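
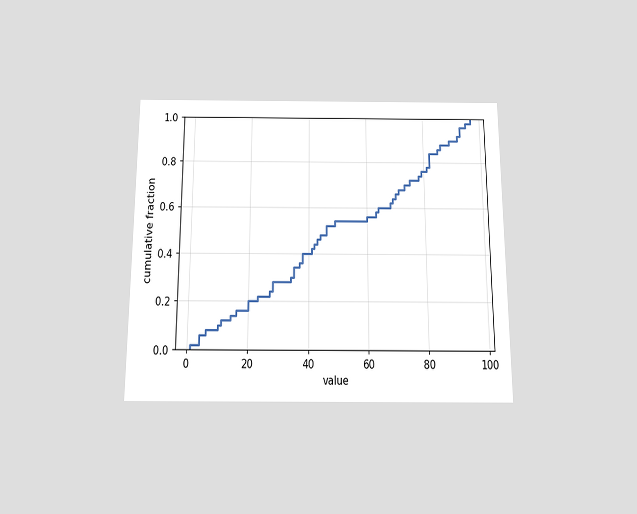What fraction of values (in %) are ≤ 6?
The chart is viewed slightly from below. At x=6 the ECDF step is at 8%.

8%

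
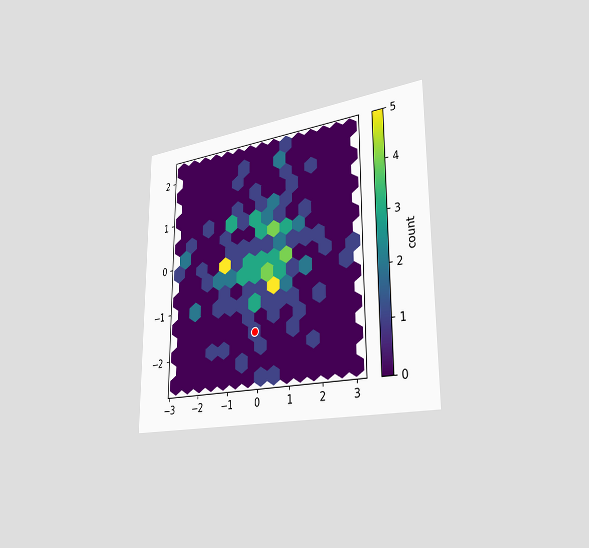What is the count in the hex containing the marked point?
1

The chart is viewed slightly from the right. The marked hex reads 1 on the colorbar.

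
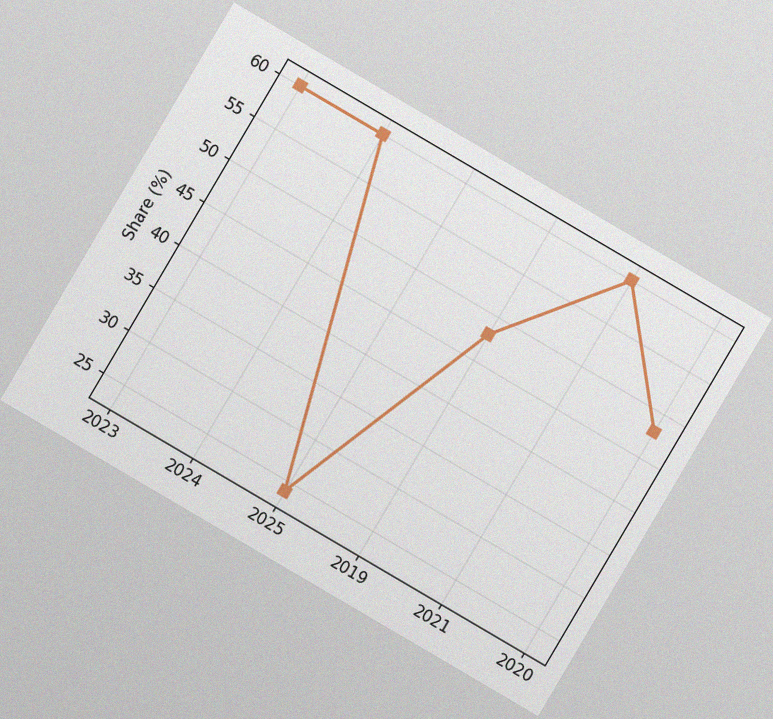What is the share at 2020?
48%

The chart is tilted about 30° clockwise, with some photo noise. At 2020, the line is at 48%.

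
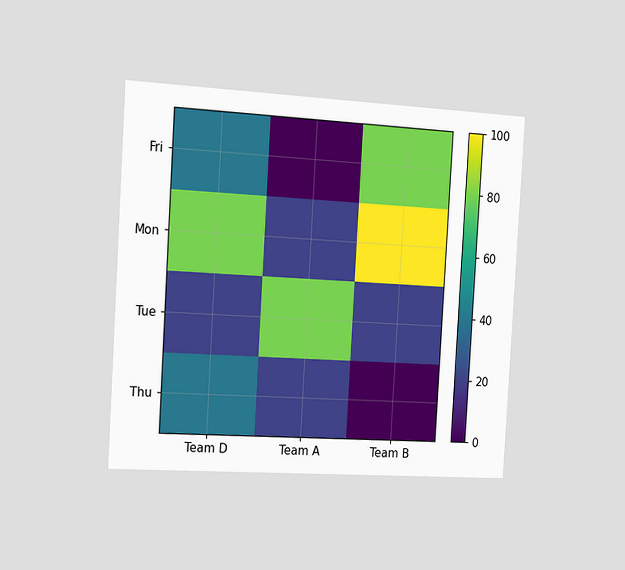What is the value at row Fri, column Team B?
80

The chart is tilted about 3° clockwise and viewed slightly from the left. Matching cell (Fri, Team B) against the colorbar gives 80.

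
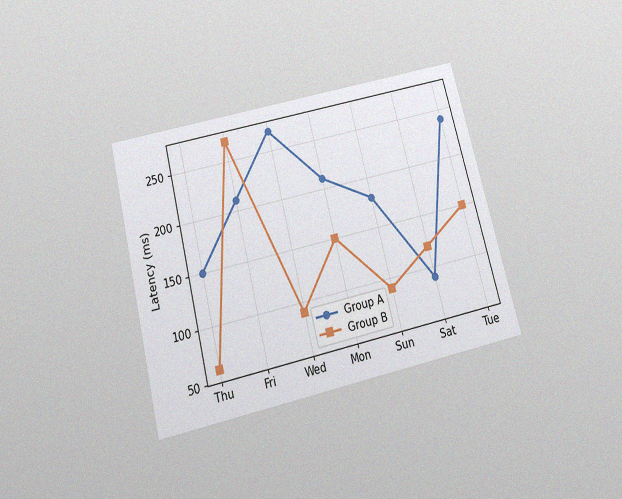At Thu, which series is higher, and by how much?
The chart is tilted about 14° counter-clockwise and viewed slightly from below, with some photo noise. At Thu, Group A sits above the other line by 90ms.

Group A, by 90ms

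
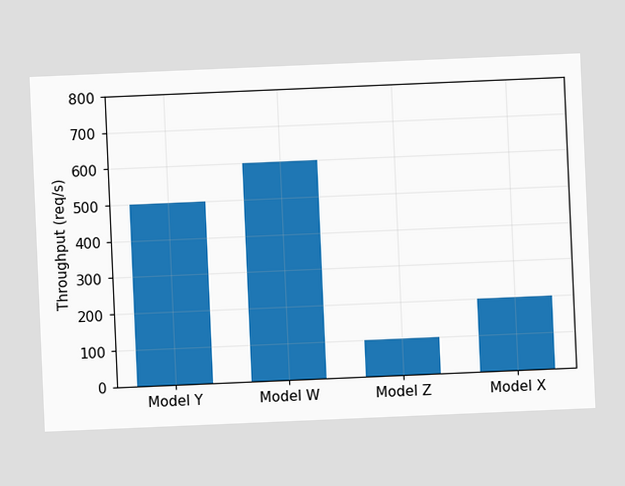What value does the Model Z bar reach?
100req/s

The chart is tilted about 2° counter-clockwise. Reading along the chart's y-axis, the Model Z bar reaches 100req/s.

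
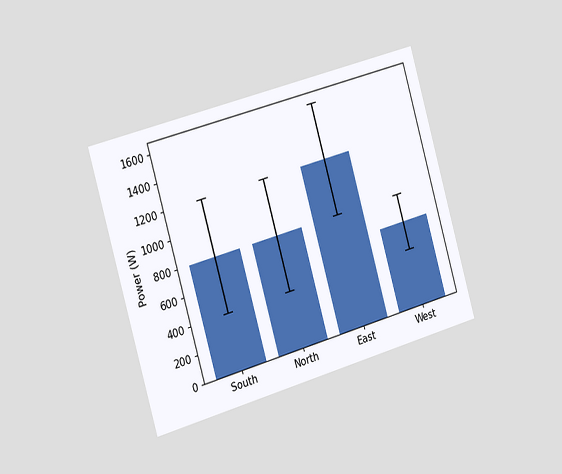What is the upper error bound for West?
The chart is tilted about 16° counter-clockwise and viewed slightly from the left. The West bar's upper whisker reaches 800W.

800W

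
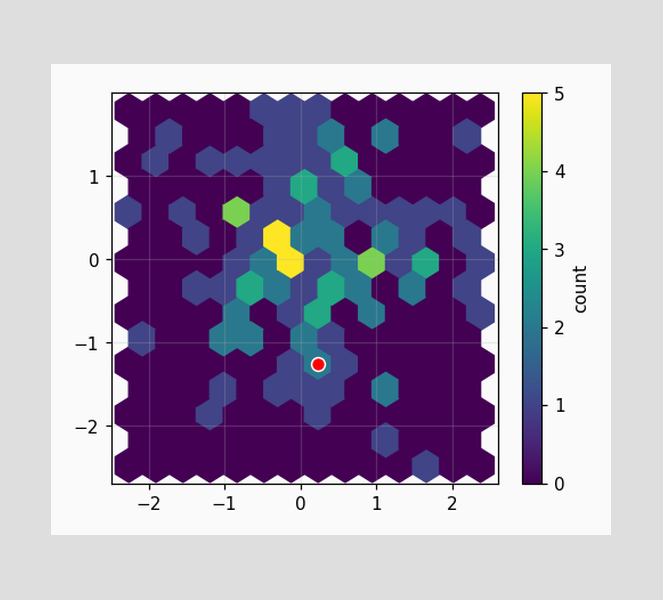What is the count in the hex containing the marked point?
2

The marked hex reads 2 on the colorbar.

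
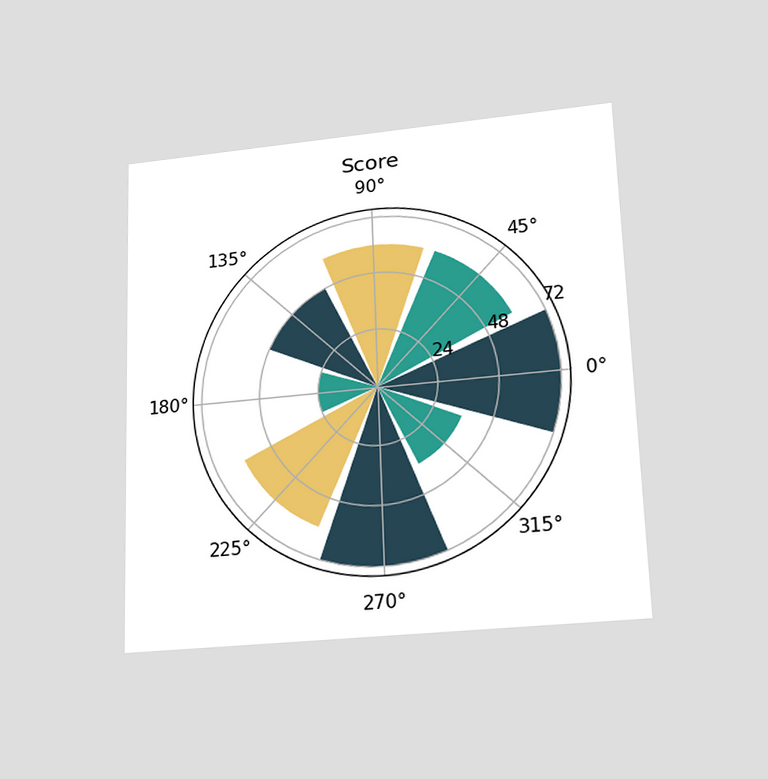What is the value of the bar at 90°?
The chart is viewed slightly from below. The bar at 90° reaches 60 on the radial axis.

60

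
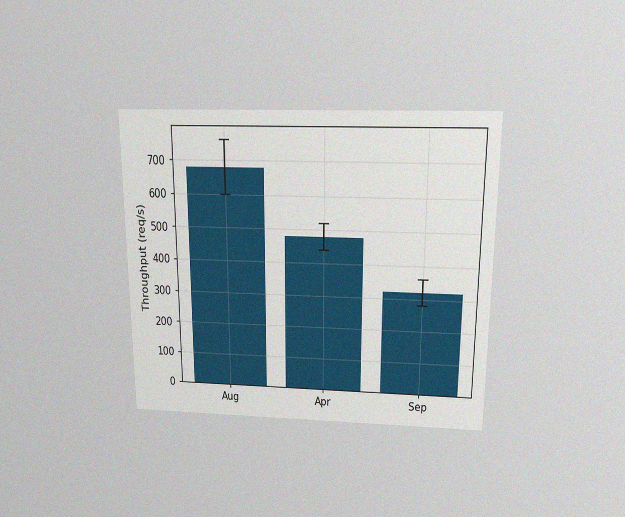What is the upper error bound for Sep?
The chart is viewed slightly from above, with some photo noise. The Sep bar's upper whisker reaches 360req/s.

360req/s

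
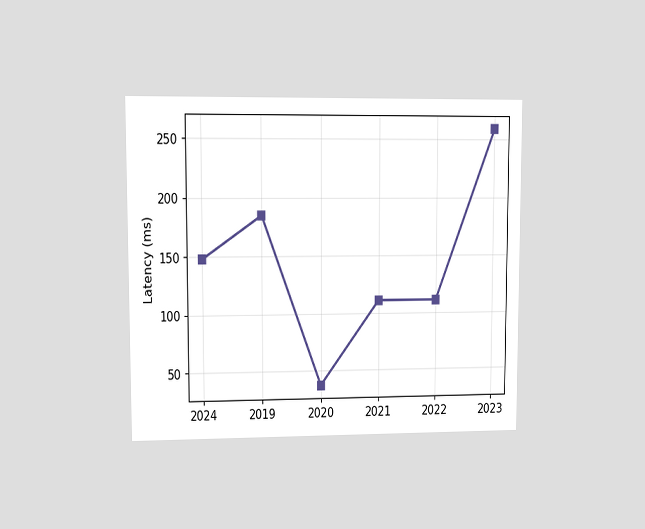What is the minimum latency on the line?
The chart is viewed at a slight angle. The lowest point is at 2020, and reading across to the y-axis gives 37ms.

37ms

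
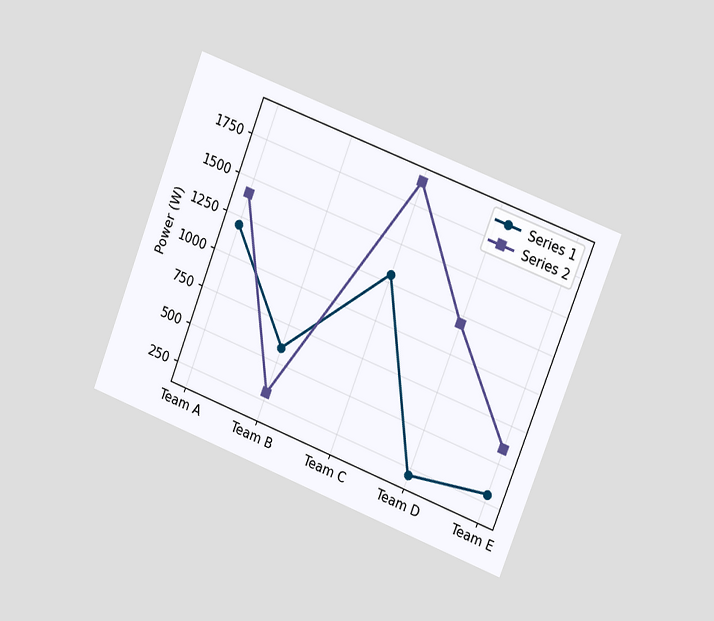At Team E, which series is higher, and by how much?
The chart is tilted about 21° clockwise and viewed at a slight angle. At Team E, Series 2 sits above the other line by 300W.

Series 2, by 300W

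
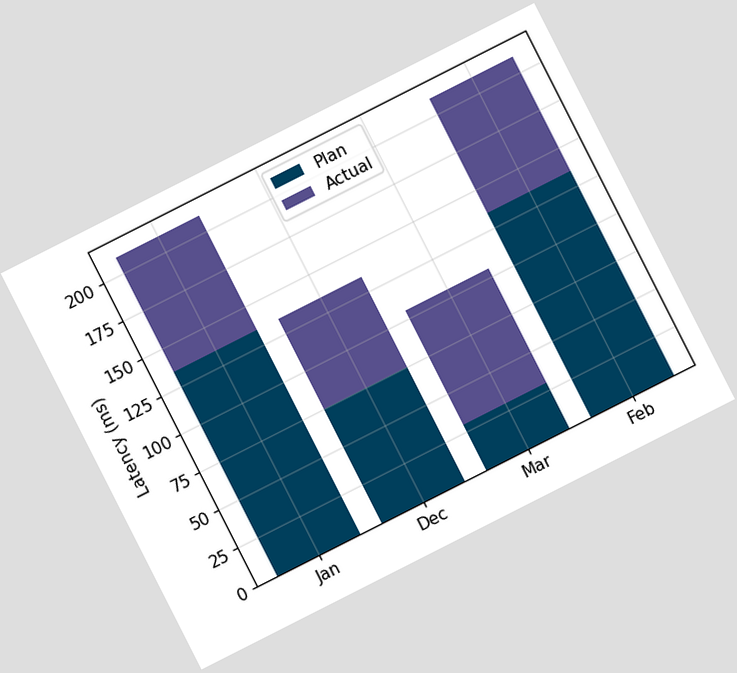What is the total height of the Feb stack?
The chart is tilted about 27° counter-clockwise. The Feb stack's top reaches 210ms on the y-axis.

210ms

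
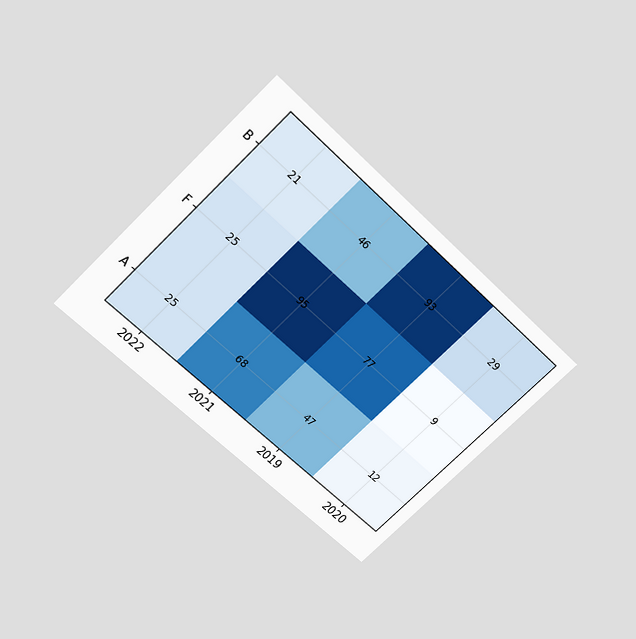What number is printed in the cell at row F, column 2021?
95

The chart is tilted about 45° clockwise and viewed slightly from above. The (F, 2021) cell reads 95.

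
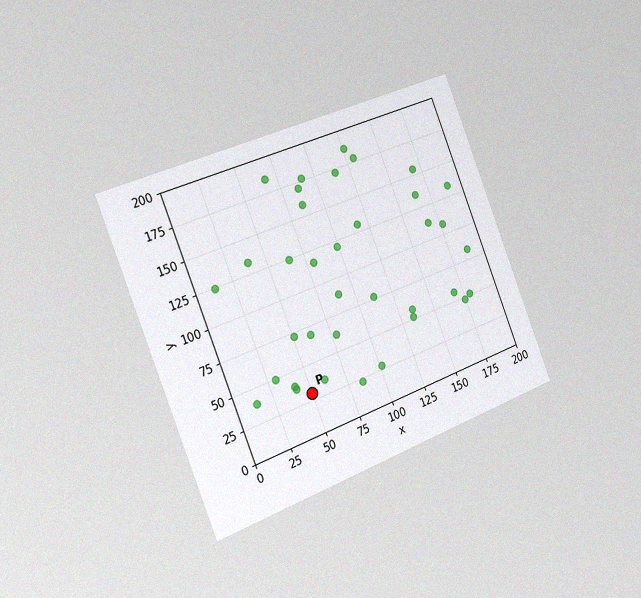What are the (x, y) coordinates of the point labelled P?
(50, 30)

The chart is tilted about 21° counter-clockwise and viewed slightly from the left, with some photo noise. Following the gridlines from P to each axis, P sits at (50, 30).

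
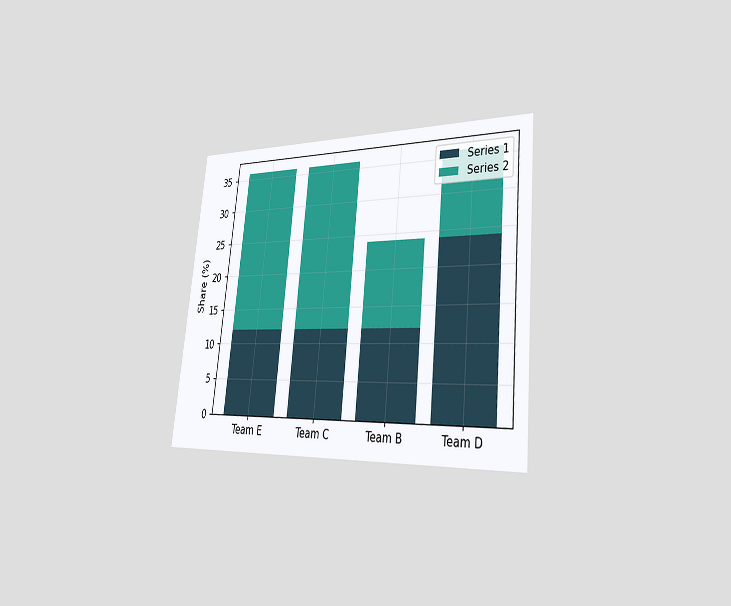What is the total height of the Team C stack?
36%

The chart is tilted about 6° clockwise and viewed slightly from the right. The Team C stack's top reaches 36% on the y-axis.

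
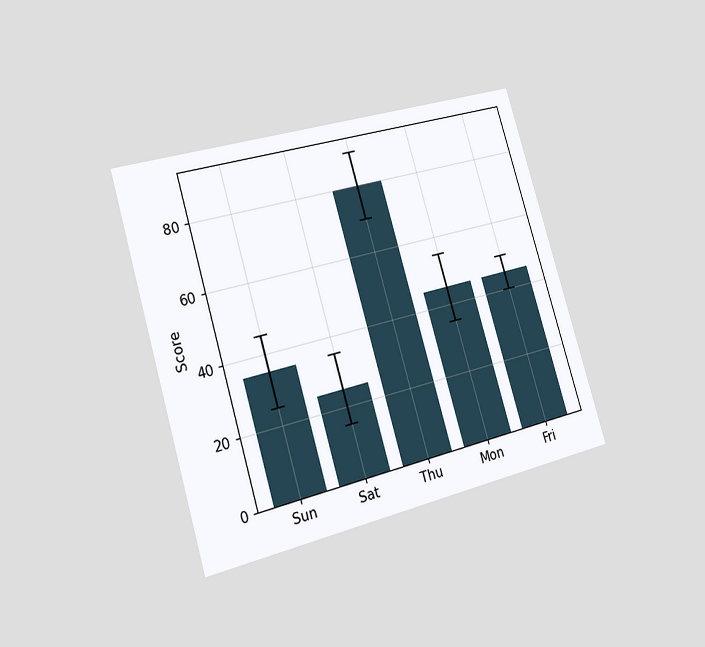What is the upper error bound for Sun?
45

The chart is tilted about 16° counter-clockwise and viewed slightly from the left. The Sun bar's upper whisker reaches 45.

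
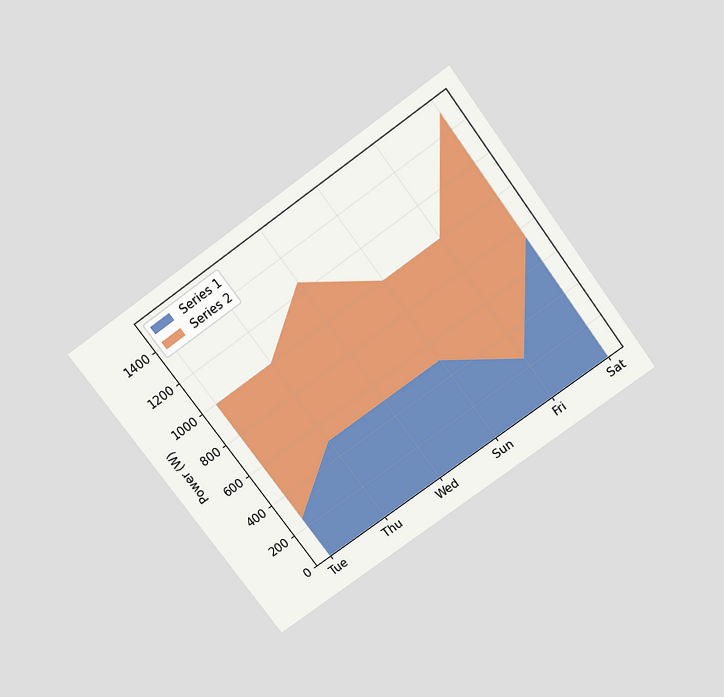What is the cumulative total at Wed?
The chart is tilted about 36° counter-clockwise and viewed slightly from above. The stacked total at Wed reaches 1250W.

1250W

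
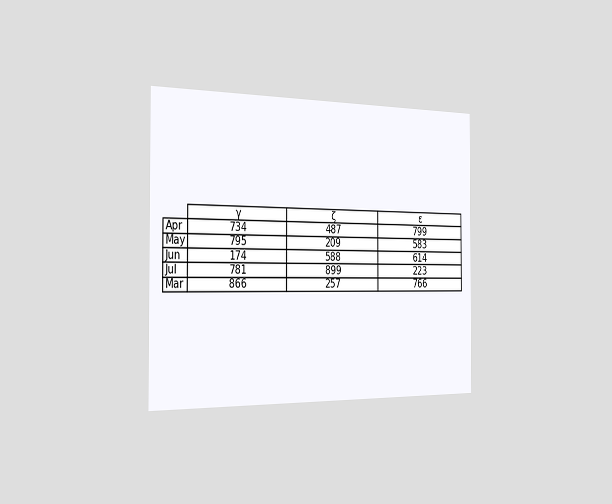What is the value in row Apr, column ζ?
The chart is viewed slightly from the left. The (Apr, ζ) cell reads 487.

487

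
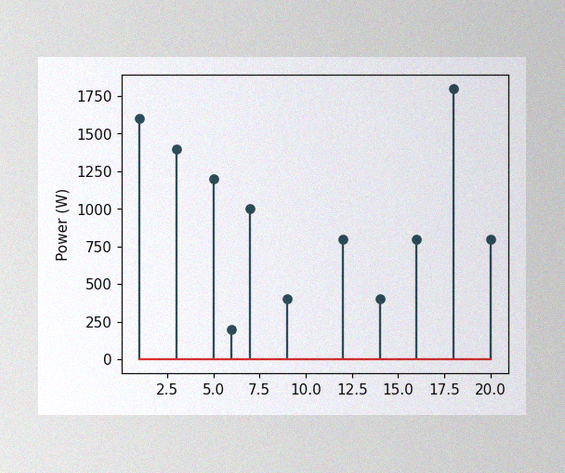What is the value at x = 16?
The image has some photo noise and uneven lighting. The stem at x=16 reaches 800W.

800W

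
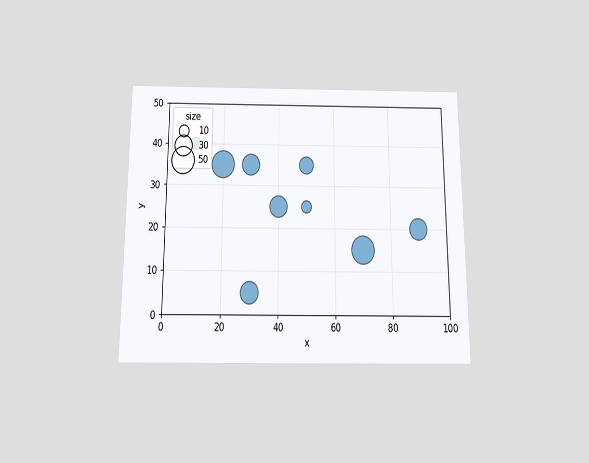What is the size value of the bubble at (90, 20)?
The chart is viewed slightly from below. Matching the bubble at (90, 20) against the size legend gives 30.

30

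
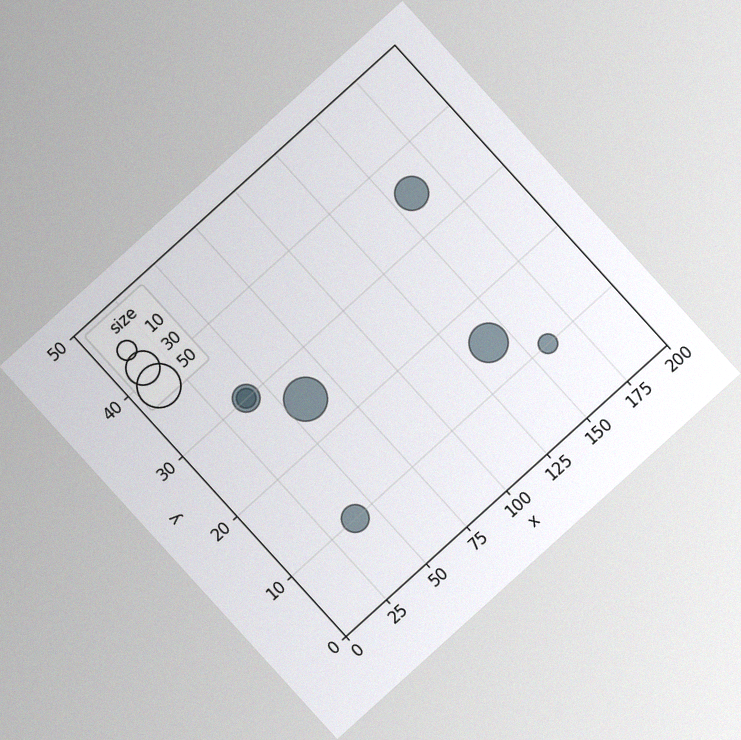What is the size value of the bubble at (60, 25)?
50

The chart is tilted about 42° counter-clockwise, with some photo noise. Matching the bubble at (60, 25) against the size legend gives 50.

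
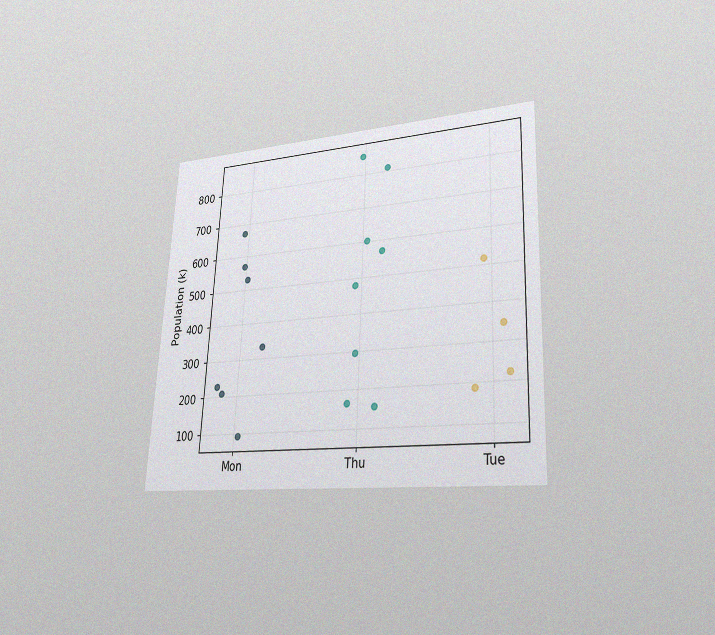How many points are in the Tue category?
The chart is tilted about 3° clockwise and viewed at a slight angle, with some photo noise. Counting the markers in the Tue column gives 4.

4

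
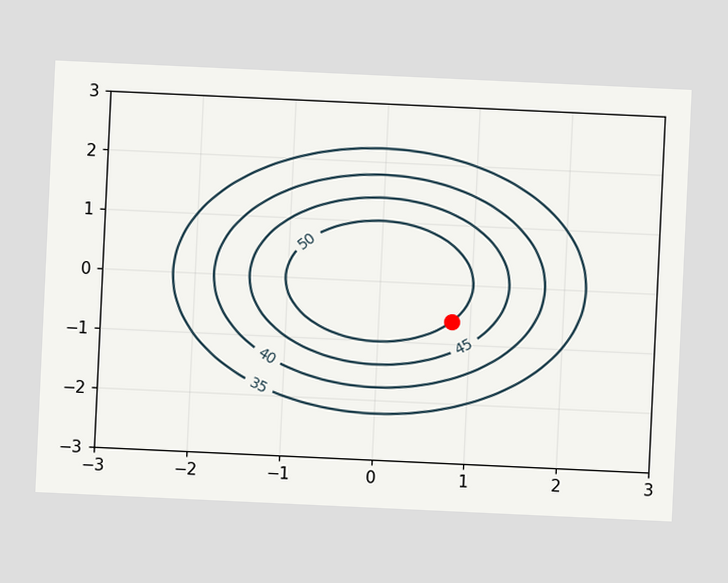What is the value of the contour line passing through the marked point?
50

The chart is tilted about 3° clockwise. The marked point sits on the contour labelled 50.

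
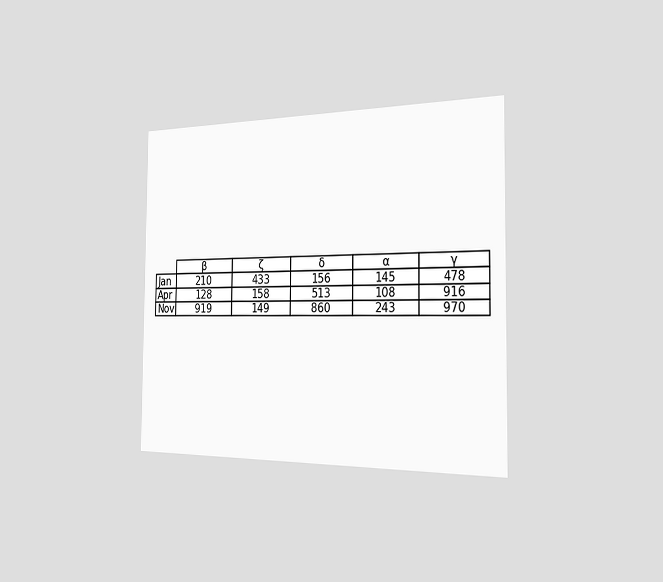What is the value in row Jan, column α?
145

The chart is viewed slightly from the right. The (Jan, α) cell reads 145.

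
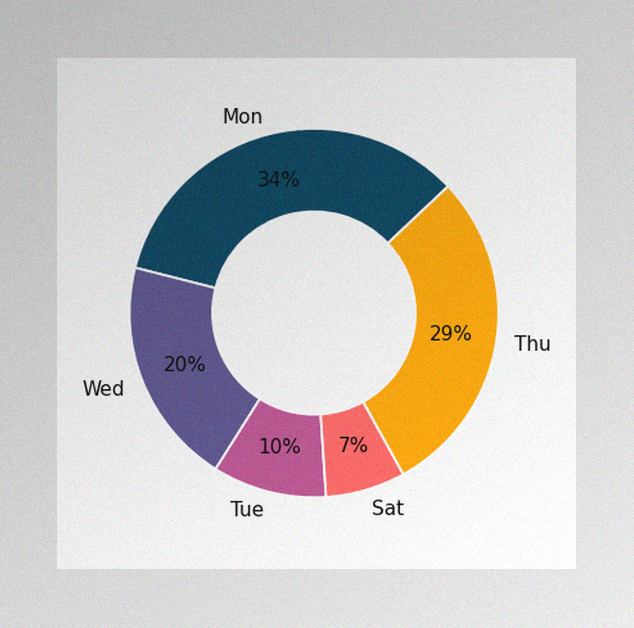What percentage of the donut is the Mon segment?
The image has some photo noise and uneven lighting. The Mon segment takes up 34% of the ring.

34%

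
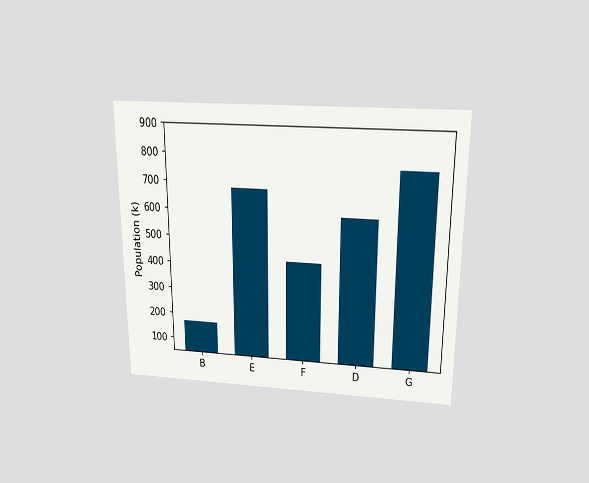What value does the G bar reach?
The chart is viewed slightly from above. Reading along the chart's y-axis, the G bar reaches 765k.

765k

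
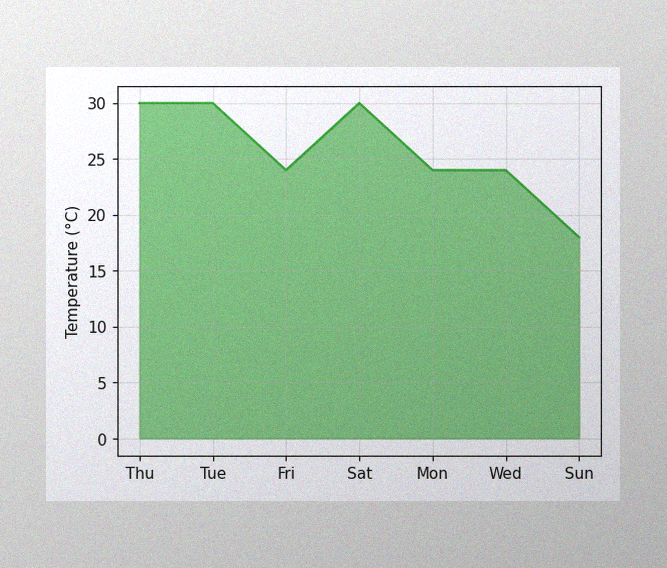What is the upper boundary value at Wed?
24°C

The image has some photo noise and uneven lighting. At Wed the upper boundary is at 24°C.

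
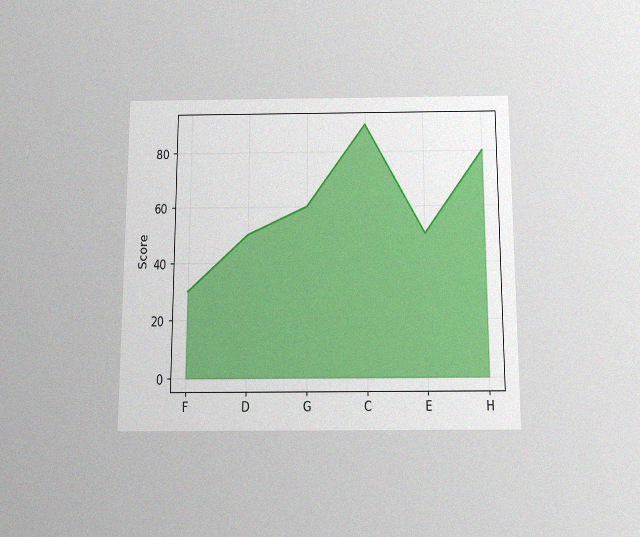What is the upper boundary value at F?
30

The chart is viewed slightly from below, with some photo noise. At F the upper boundary is at 30.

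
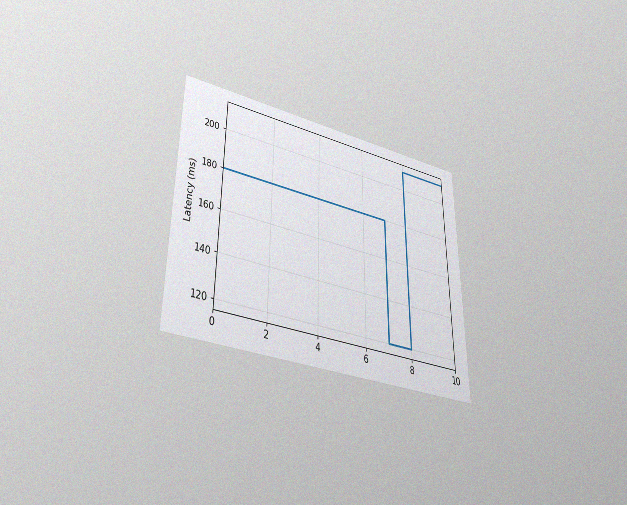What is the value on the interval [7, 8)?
120ms

The chart is viewed slightly from below, with some photo noise. On [7, 8) the step sits at 120ms.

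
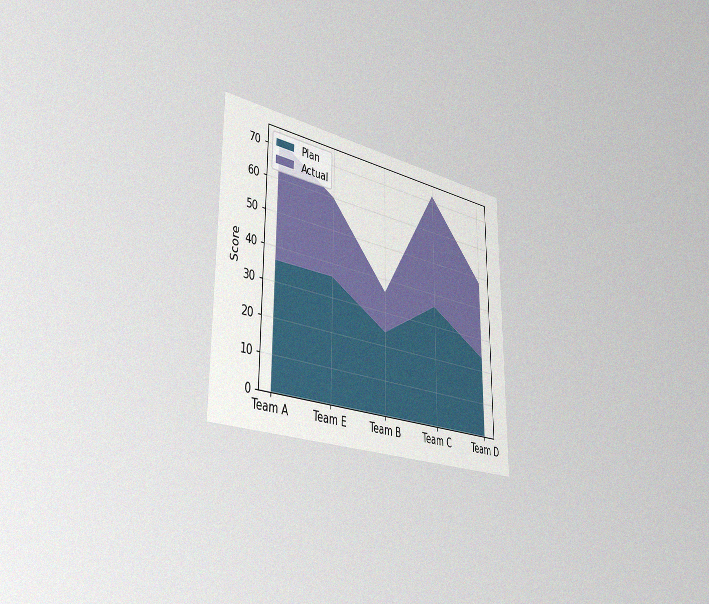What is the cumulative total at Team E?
60

The chart is viewed slightly from the left, with some photo noise. The stacked total at Team E reaches 60.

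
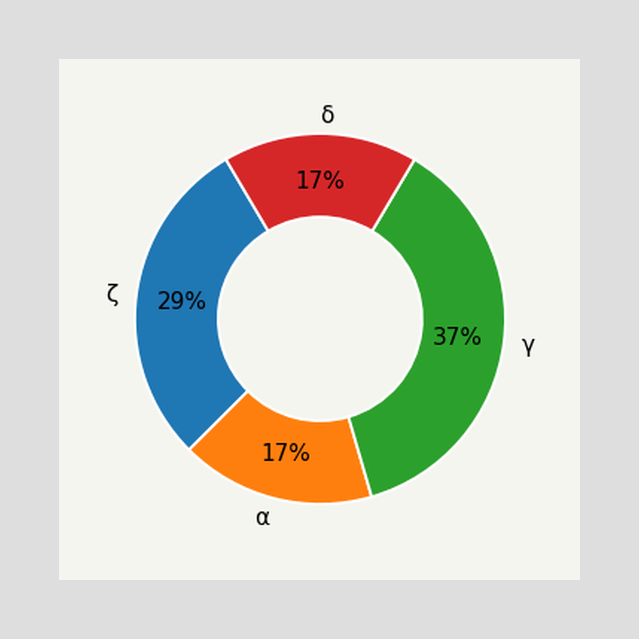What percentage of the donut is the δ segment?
The δ segment takes up 17% of the ring.

17%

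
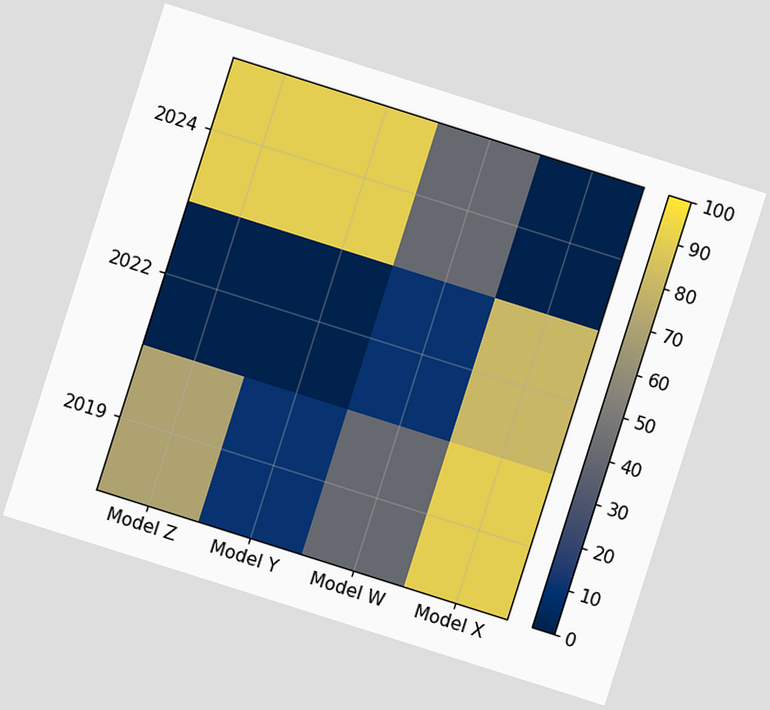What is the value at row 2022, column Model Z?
The chart is tilted about 18° clockwise. Matching cell (2022, Model Z) against the colorbar gives 0.

0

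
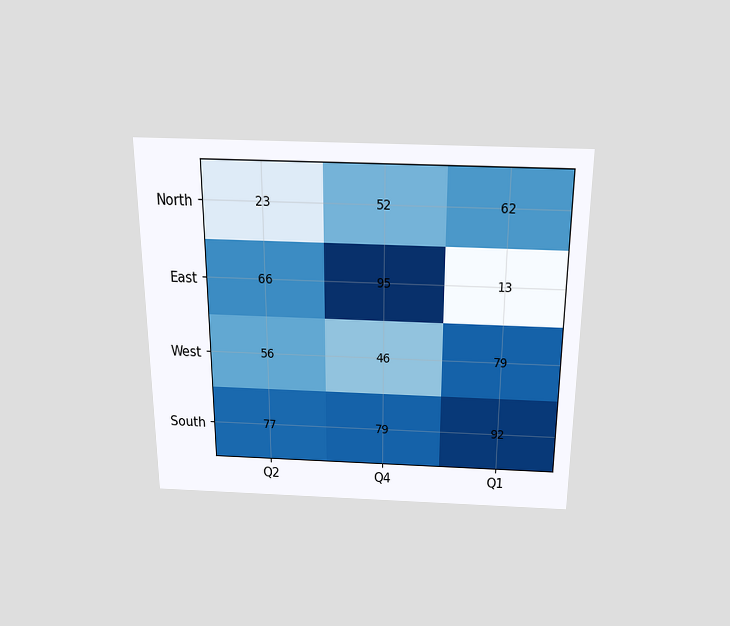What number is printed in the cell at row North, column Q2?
23

The chart is viewed slightly from above. The (North, Q2) cell reads 23.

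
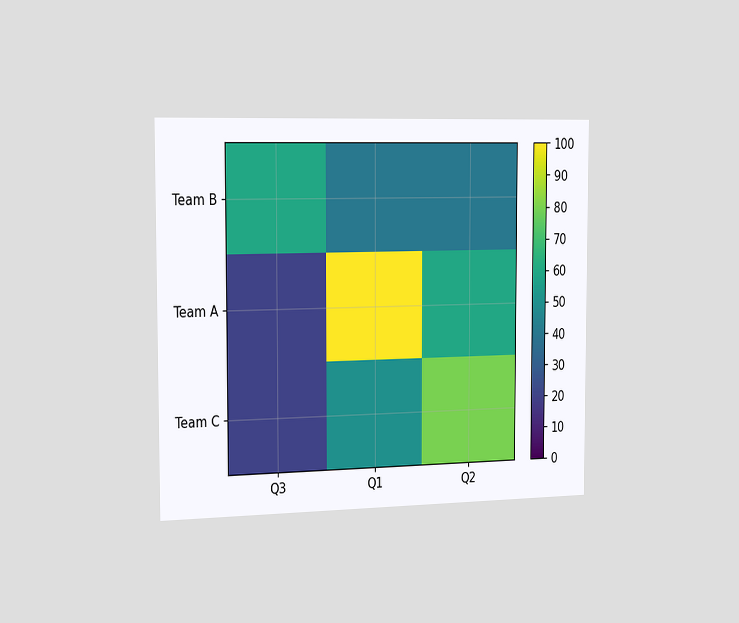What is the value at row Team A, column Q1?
100

The chart is viewed slightly from the left. Matching cell (Team A, Q1) against the colorbar gives 100.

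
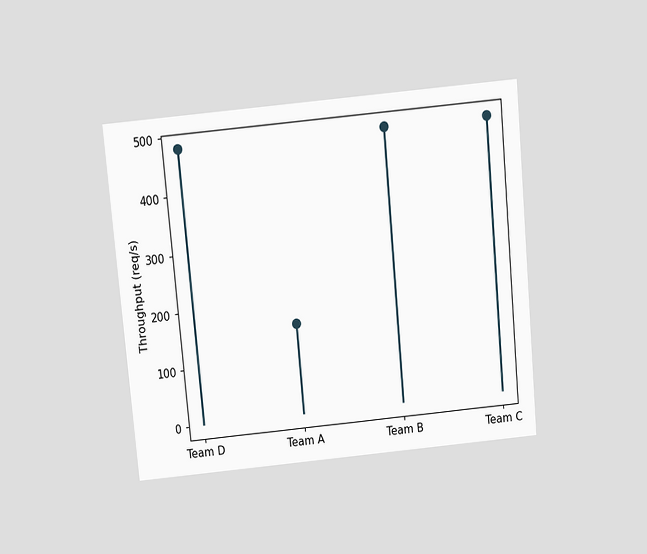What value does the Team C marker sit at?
The chart is tilted about 5° counter-clockwise and viewed slightly from above. The Team C marker sits at 480req/s.

480req/s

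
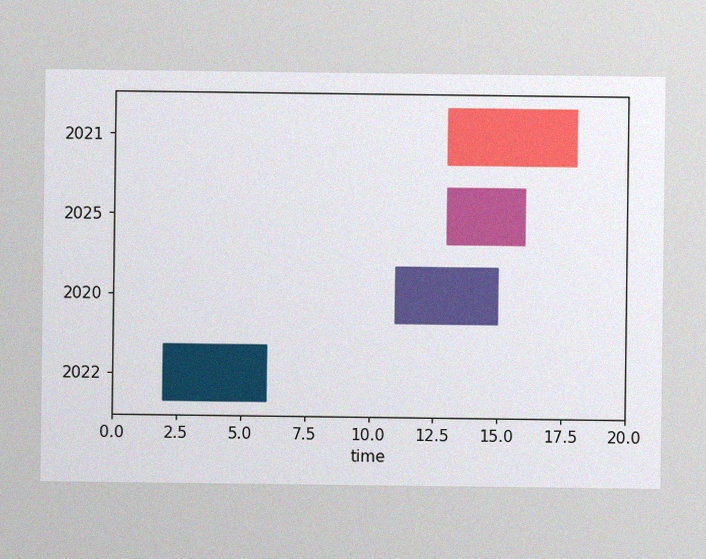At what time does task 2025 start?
The image has some photo noise and uneven lighting. The 2025 bar begins at t=13.

13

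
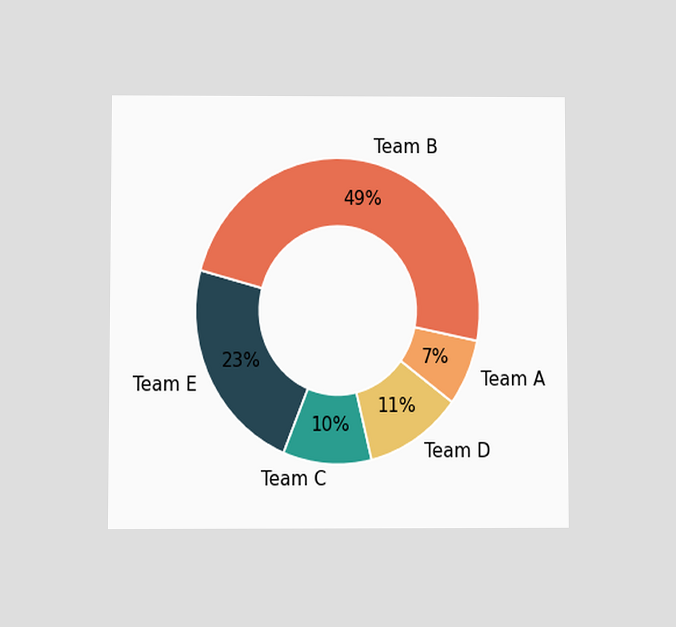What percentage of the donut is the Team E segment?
23%

The chart is viewed at a slight angle. The Team E segment takes up 23% of the ring.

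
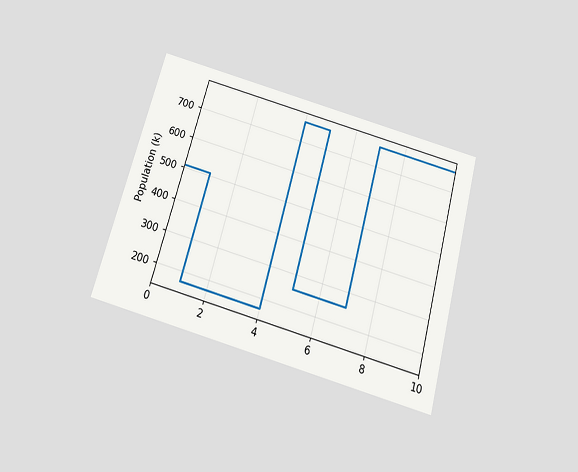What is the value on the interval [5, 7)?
The chart is tilted about 15° clockwise and viewed slightly from below. On [5, 7) the step sits at 255k.

255k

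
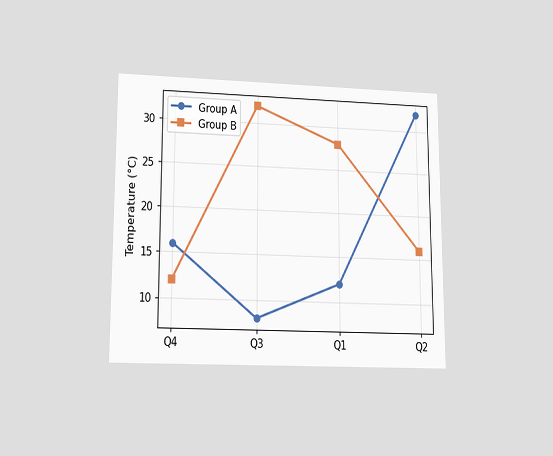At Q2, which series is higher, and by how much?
Group A, by 16°C

The chart is viewed slightly from below. At Q2, Group A sits above the other line by 16°C.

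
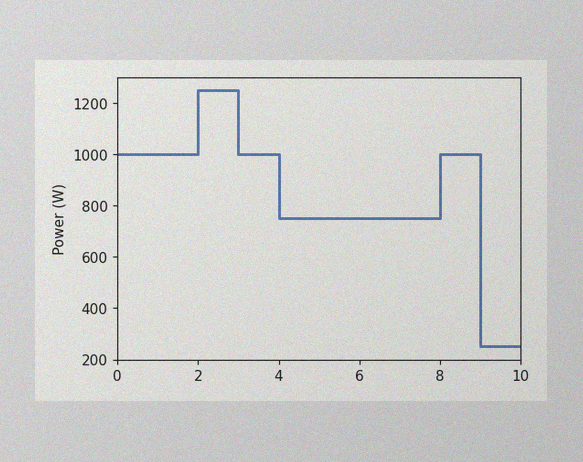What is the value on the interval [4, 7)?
750W

The image has some photo noise and uneven lighting. On [4, 7) the step sits at 750W.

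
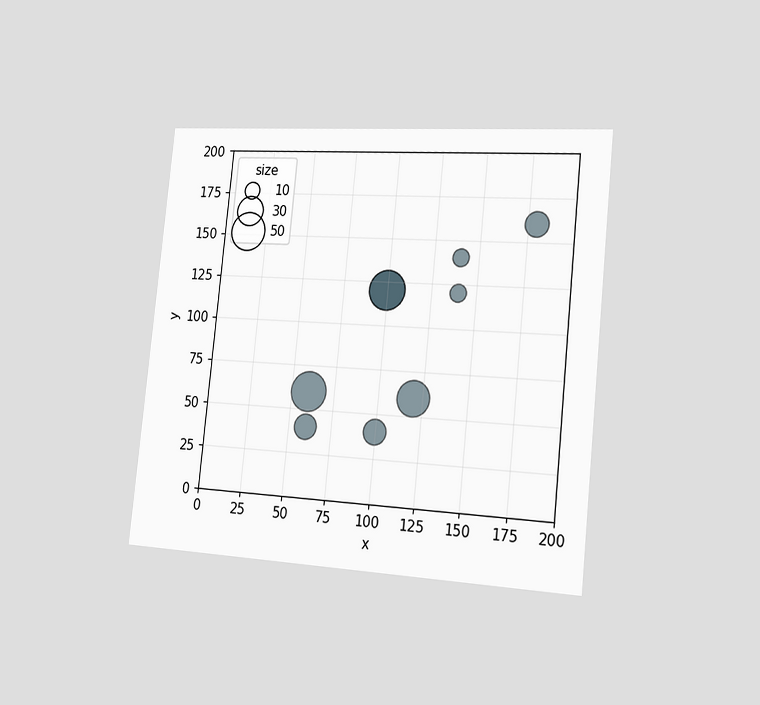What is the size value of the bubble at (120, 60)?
40

The chart is tilted about 6° clockwise and viewed slightly from the right. Matching the bubble at (120, 60) against the size legend gives 40.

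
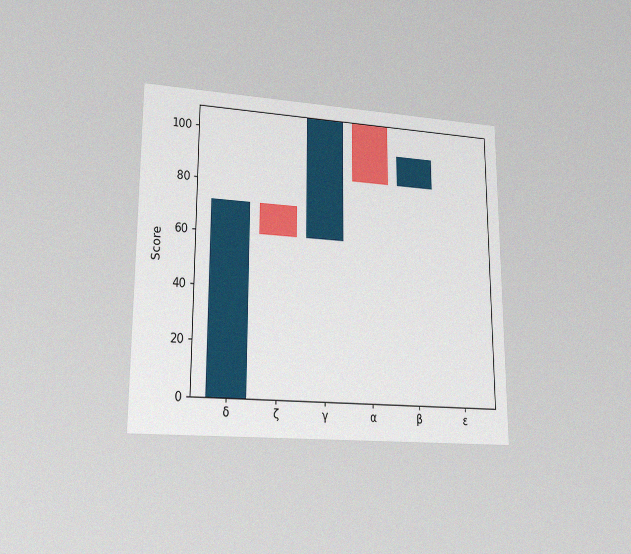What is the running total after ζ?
The chart is viewed at a slight angle, with some photo noise. After ζ the running total reaches 60.

60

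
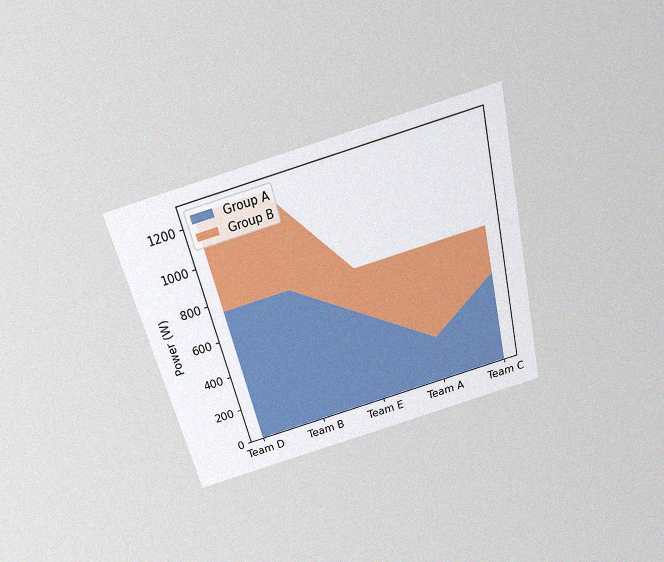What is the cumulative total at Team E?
750W

The chart is tilted about 14° counter-clockwise and viewed slightly from above, with some photo noise. The stacked total at Team E reaches 750W.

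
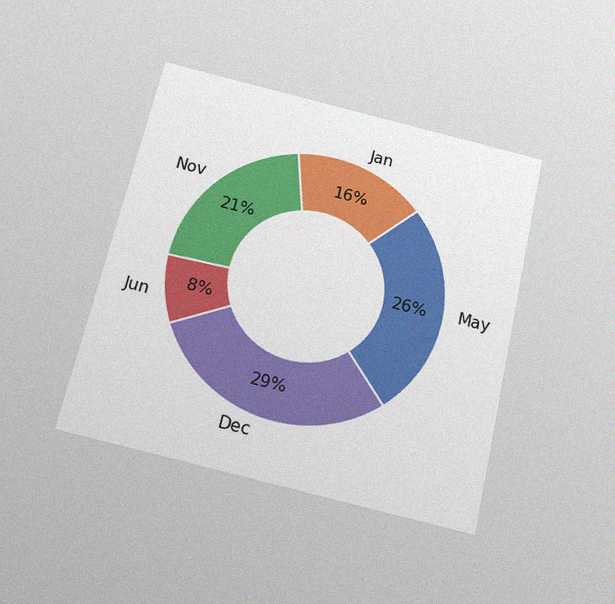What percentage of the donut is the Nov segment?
The chart is tilted about 13° clockwise and viewed slightly from below, with some photo noise. The Nov segment takes up 21% of the ring.

21%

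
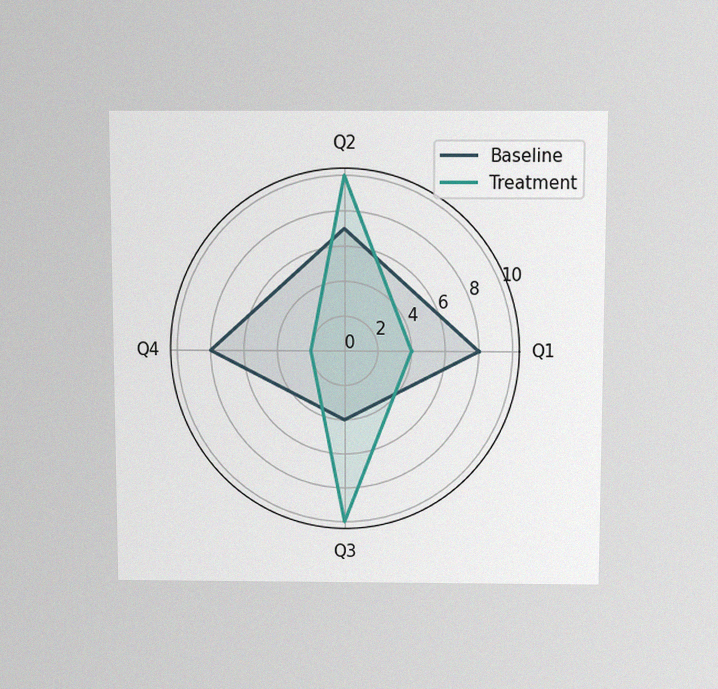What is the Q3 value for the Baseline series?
4

The chart is viewed slightly from above, with some photo noise. On the Q3 axis, Baseline reaches 4.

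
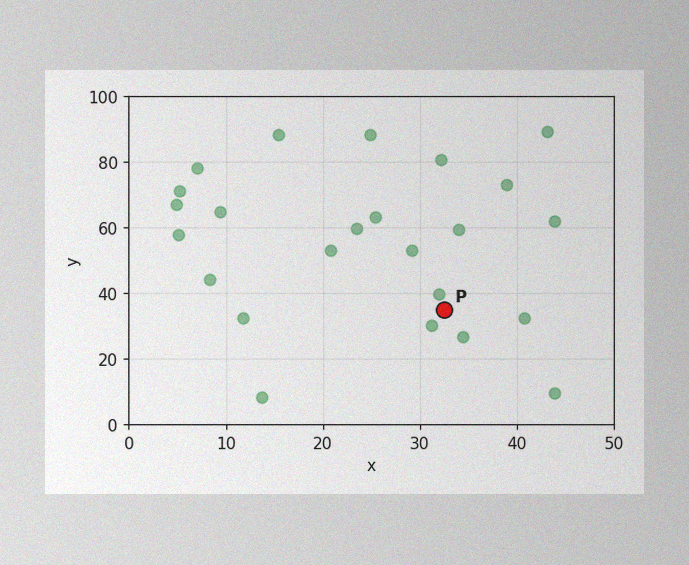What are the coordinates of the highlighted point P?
The image has some photo noise and uneven lighting. Following the gridlines from P to each axis, P sits at (32.5, 35).

(32.5, 35)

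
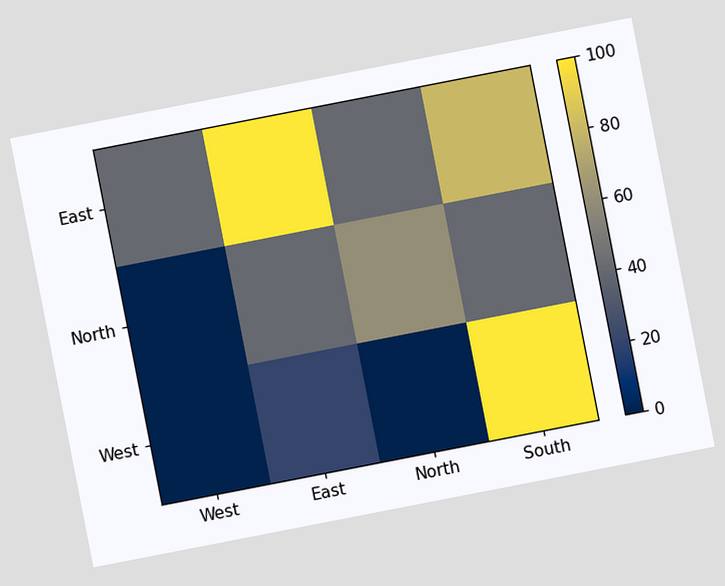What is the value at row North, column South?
The chart is tilted about 11° counter-clockwise. Matching cell (North, South) against the colorbar gives 40.

40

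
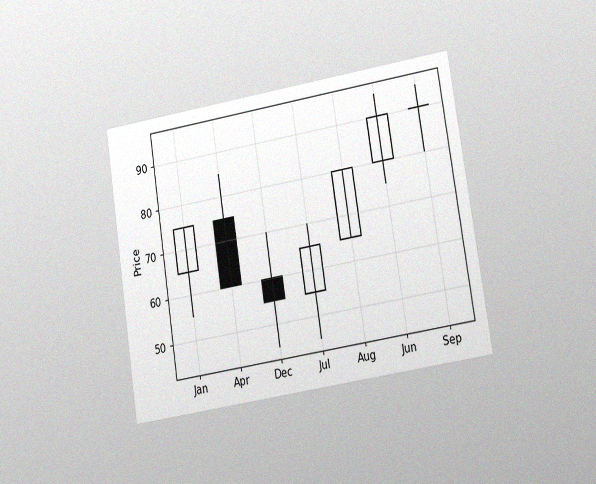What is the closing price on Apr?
The chart is tilted about 9° counter-clockwise and viewed at a slight angle, with some photo noise. The Apr candle closes at 60.

60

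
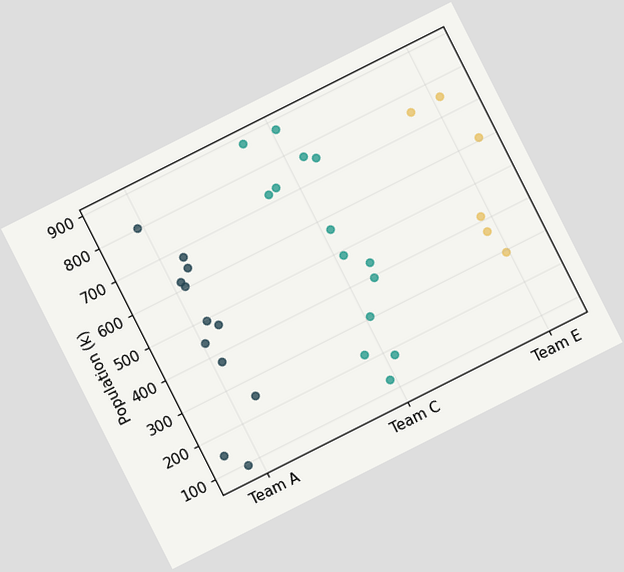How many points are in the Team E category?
The chart is tilted about 27° counter-clockwise. Counting the markers in the Team E column gives 6.

6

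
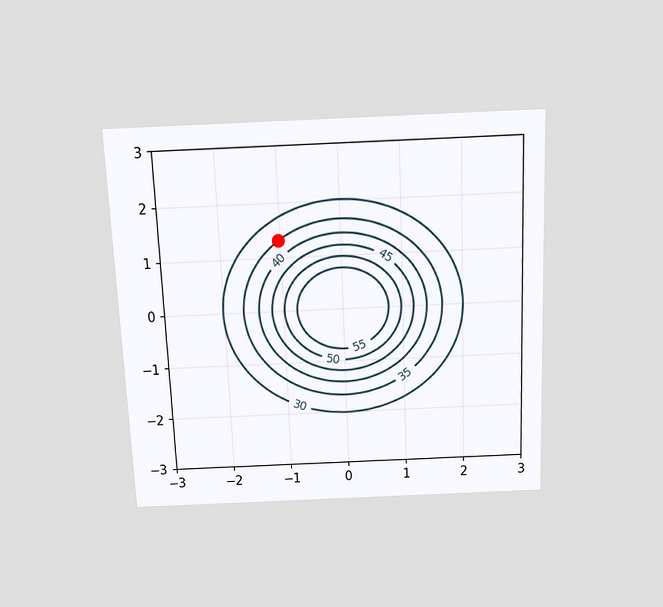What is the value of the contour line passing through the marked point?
35

The chart is tilted about 2° counter-clockwise and viewed slightly from above. The marked point sits on the contour labelled 35.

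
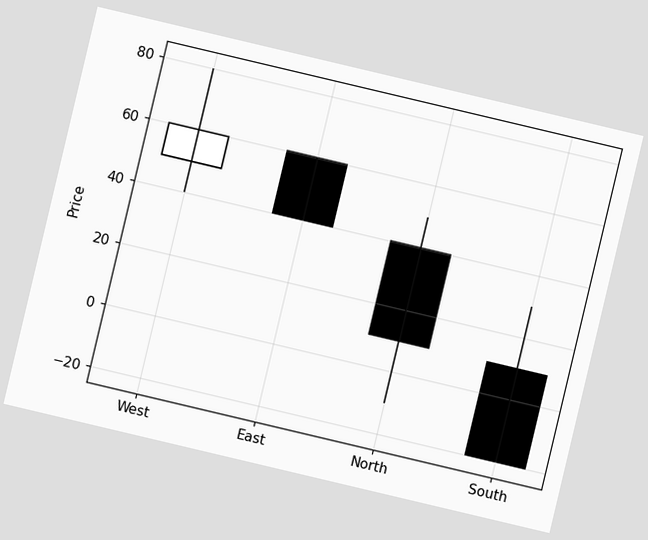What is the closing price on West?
The chart is tilted about 13° clockwise. The West candle closes at 60.

60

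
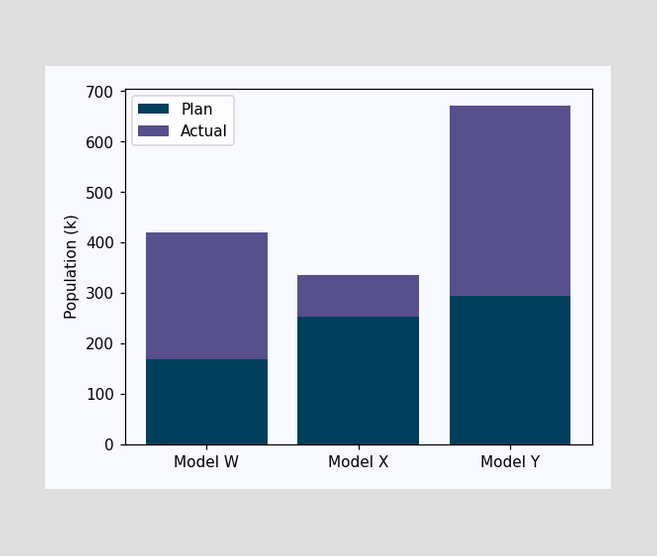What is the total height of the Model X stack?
The Model X stack's top reaches 336k on the y-axis.

336k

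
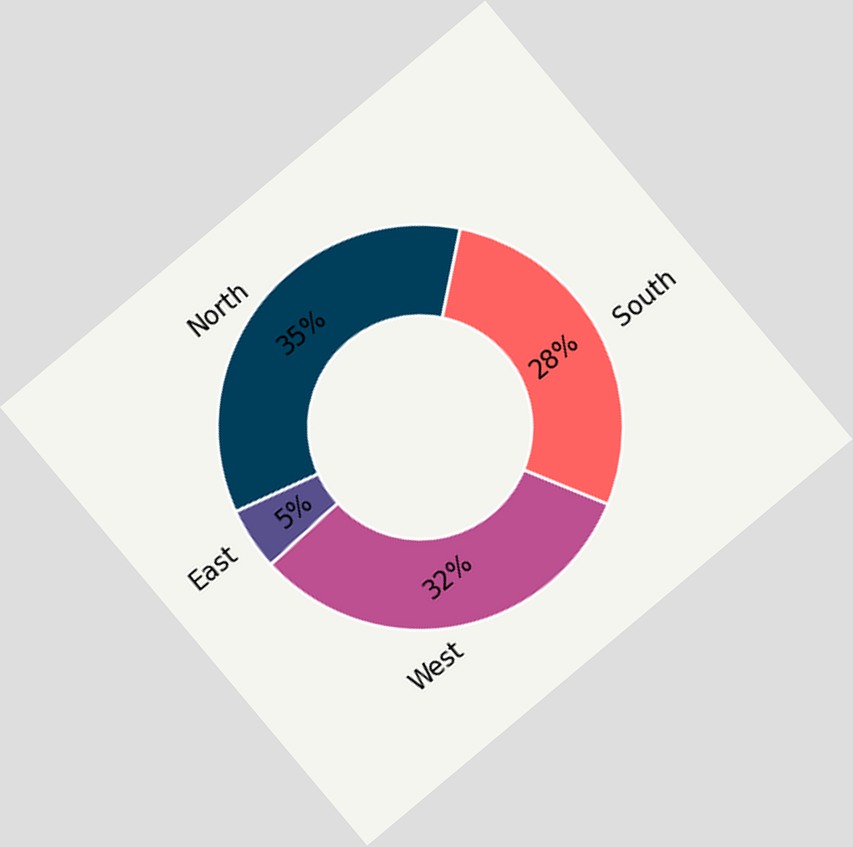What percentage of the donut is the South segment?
The chart is tilted about 40° counter-clockwise. The South segment takes up 28% of the ring.

28%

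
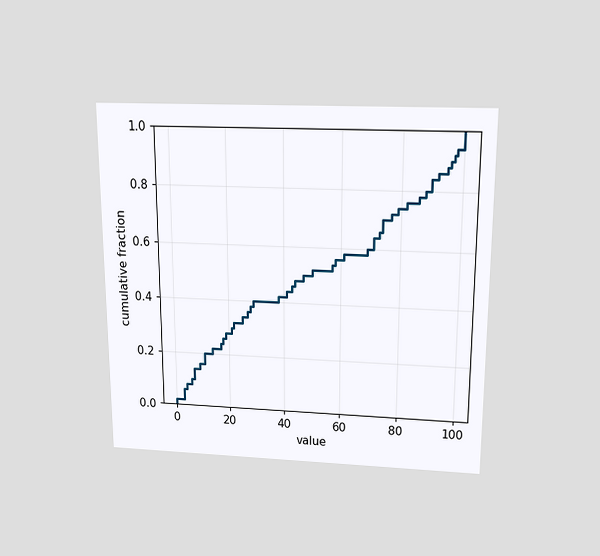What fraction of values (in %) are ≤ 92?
The chart is viewed slightly from above. At x=92 the ECDF step is at 86%.

86%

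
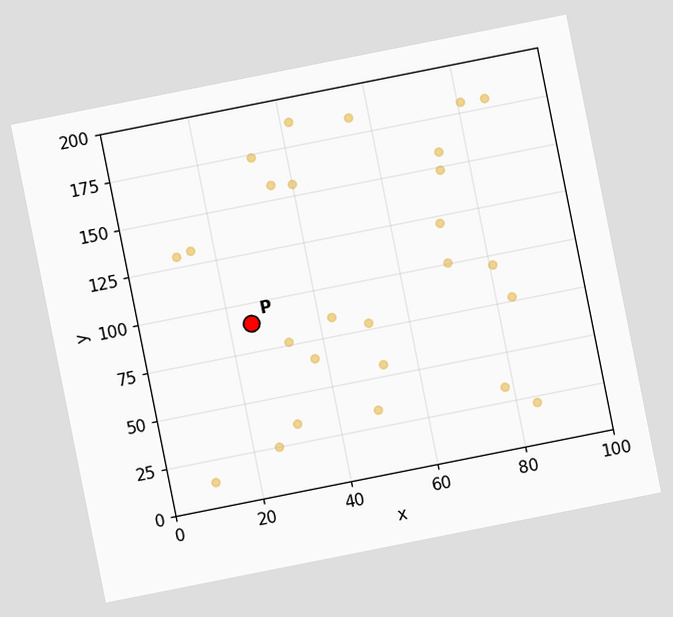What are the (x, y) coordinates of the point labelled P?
The chart is tilted about 11° counter-clockwise. Following the gridlines from P to each axis, P sits at (25, 90).

(25, 90)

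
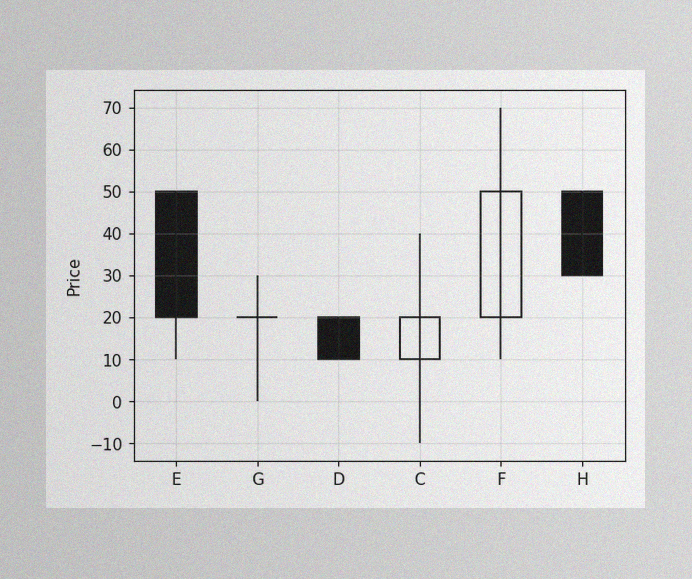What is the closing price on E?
The image has some photo noise and uneven lighting. The E candle closes at 20.

20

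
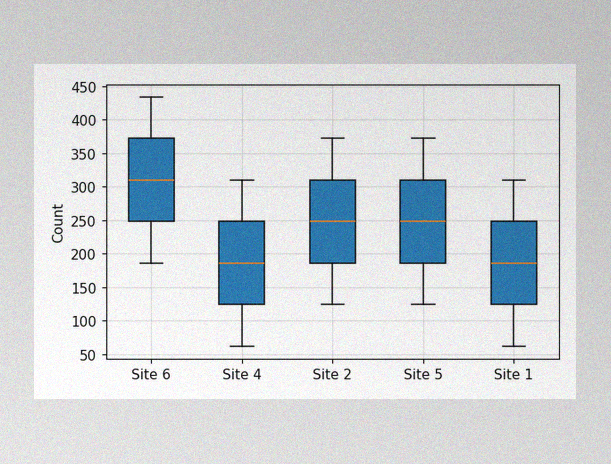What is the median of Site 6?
The image has some photo noise and uneven lighting. The median line in the Site 6 box sits at 310.

310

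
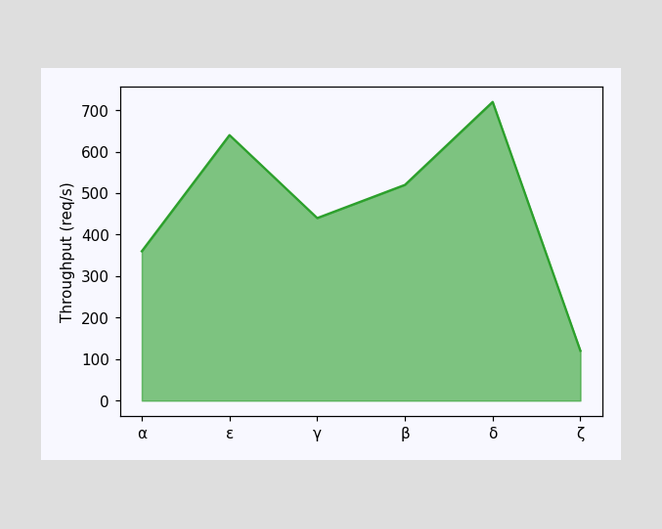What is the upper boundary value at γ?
At γ the upper boundary is at 440req/s.

440req/s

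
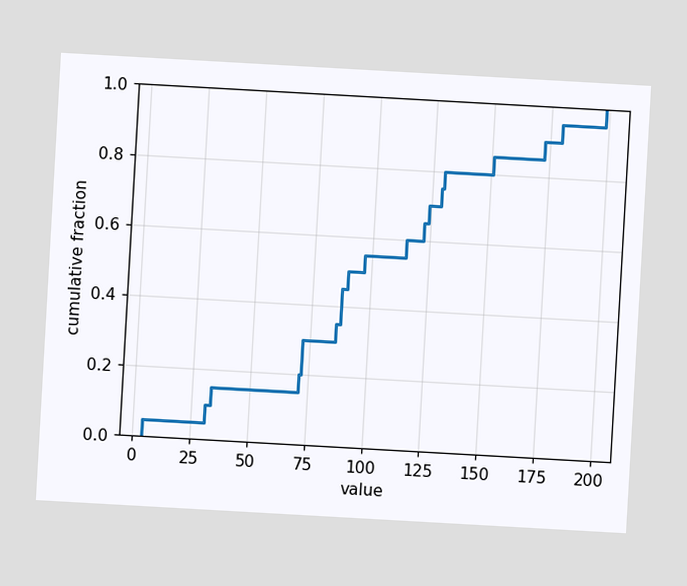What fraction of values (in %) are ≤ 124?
The chart is tilted about 3° clockwise. At x=124 the ECDF step is at 70%.

70%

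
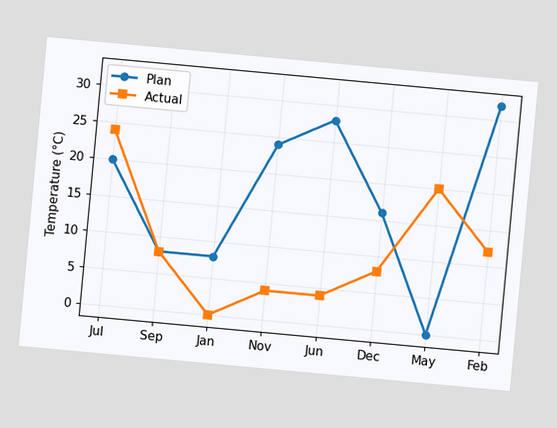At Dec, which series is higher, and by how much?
Plan, by 8°C

The chart is tilted about 5° clockwise. At Dec, Plan sits above the other line by 8°C.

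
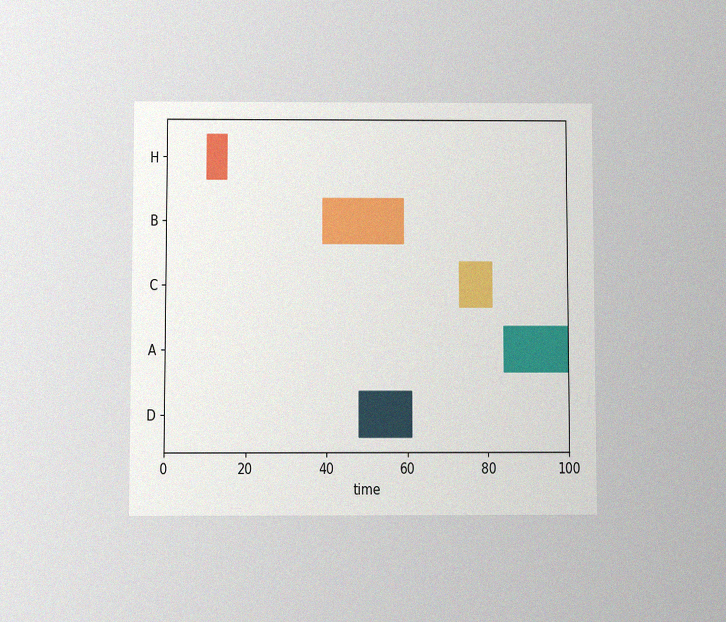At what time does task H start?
The chart is viewed at a slight angle, with some photo noise. The H bar begins at t=10.

10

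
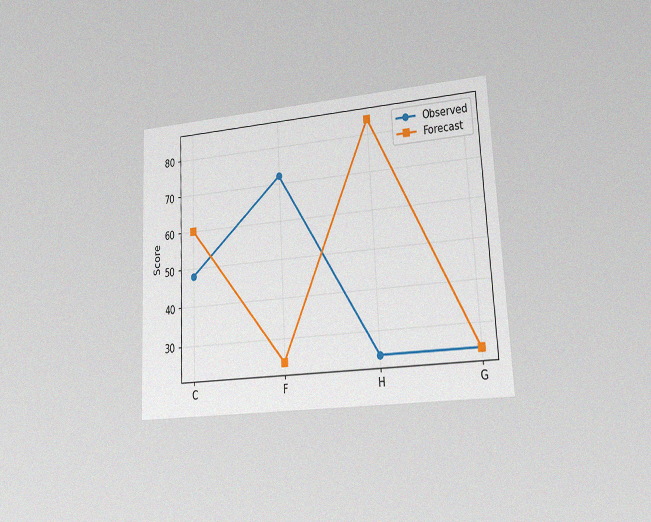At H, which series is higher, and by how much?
Forecast, by 60

The chart is tilted about 3° counter-clockwise and viewed at a slight angle, with some photo noise. At H, Forecast sits above the other line by 60.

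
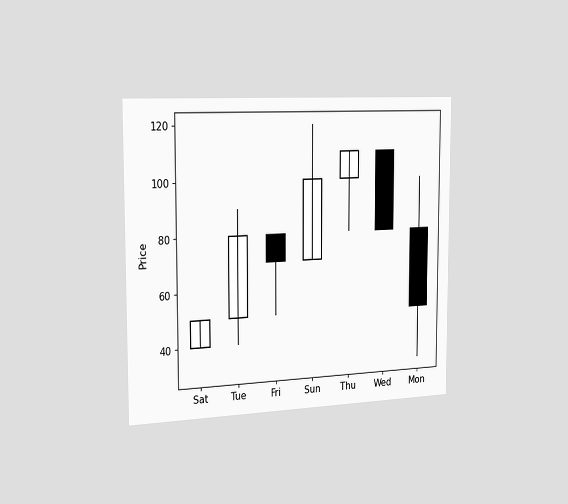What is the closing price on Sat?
50

The chart is viewed slightly from the left. The Sat candle closes at 50.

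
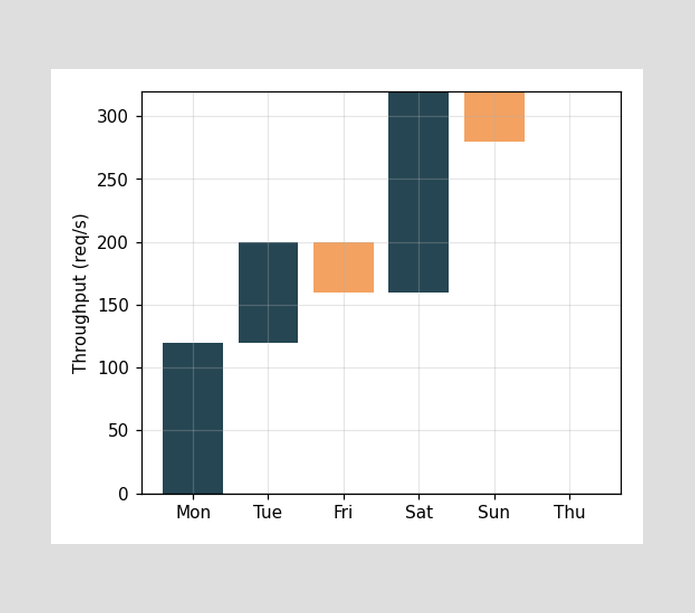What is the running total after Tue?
200req/s

After Tue the running total reaches 200req/s.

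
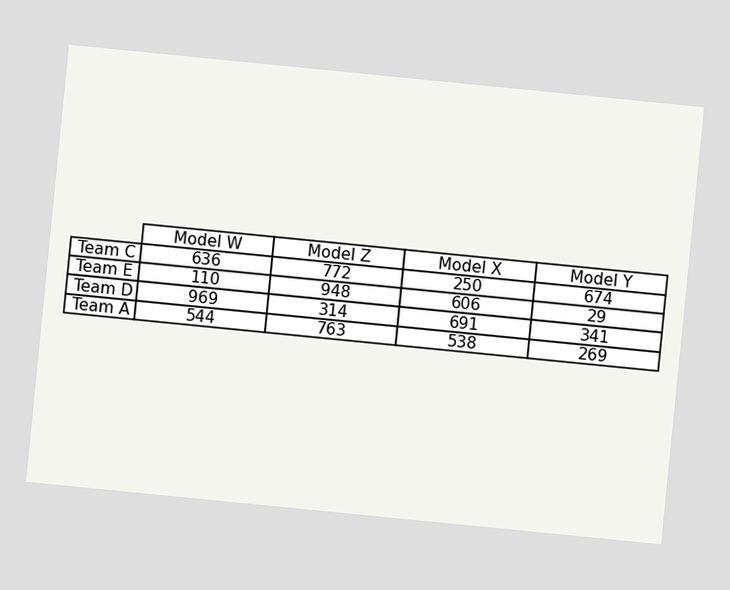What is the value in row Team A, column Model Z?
The chart is tilted about 6° clockwise. The (Team A, Model Z) cell reads 763.

763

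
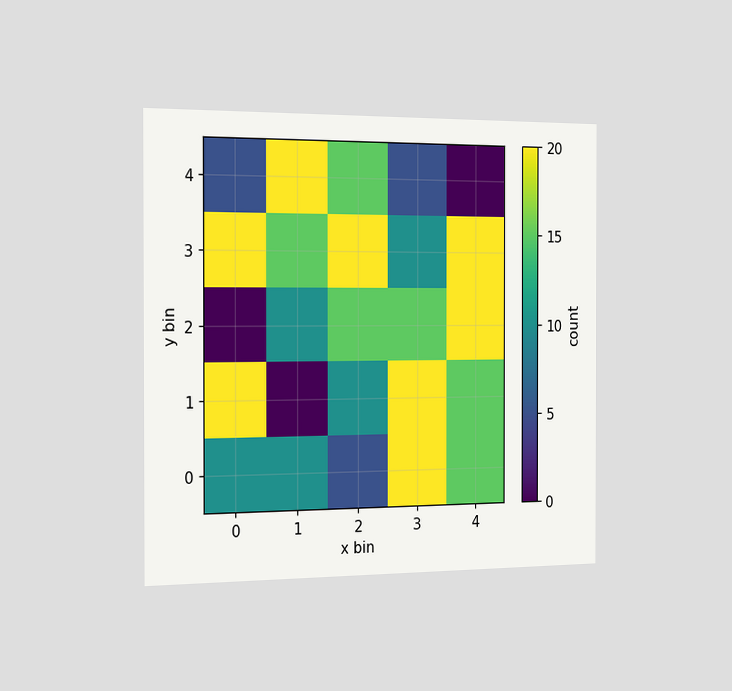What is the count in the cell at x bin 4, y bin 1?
The chart is viewed slightly from the left. Matching the cell (4, 1) against the colorbar gives 15.

15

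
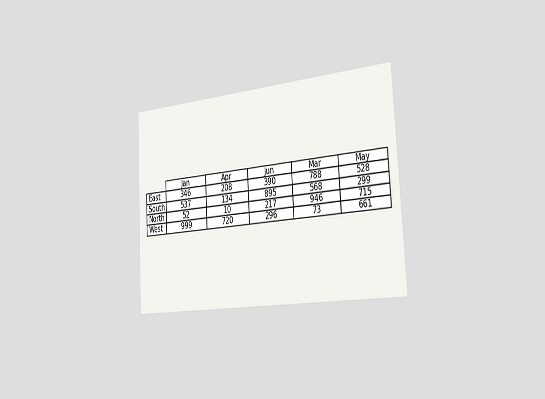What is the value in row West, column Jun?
296

The chart is tilted about 3° counter-clockwise and viewed slightly from the right. The (West, Jun) cell reads 296.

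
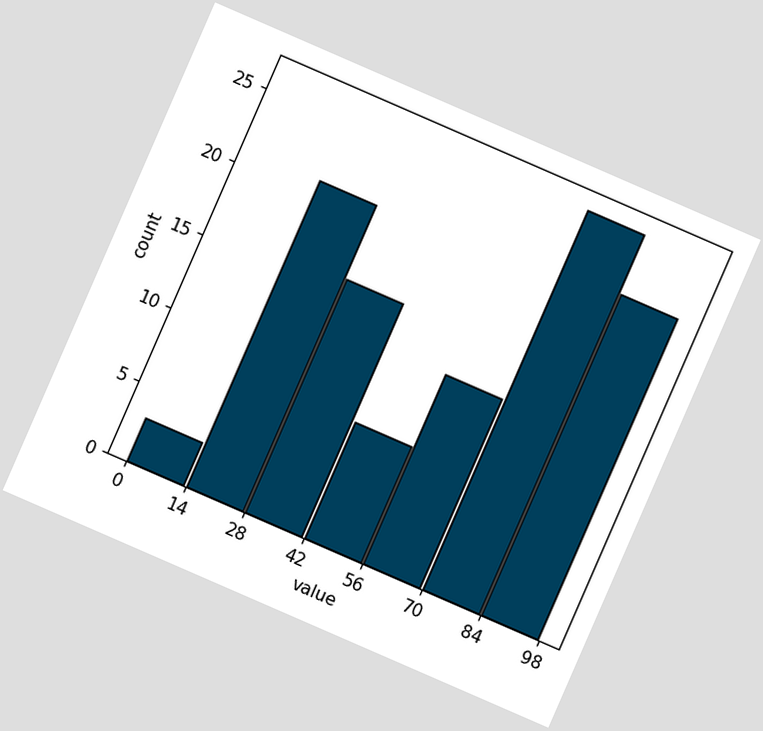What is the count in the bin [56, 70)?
The chart is tilted about 24° clockwise. The [56, 70) bin has height 13.

13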